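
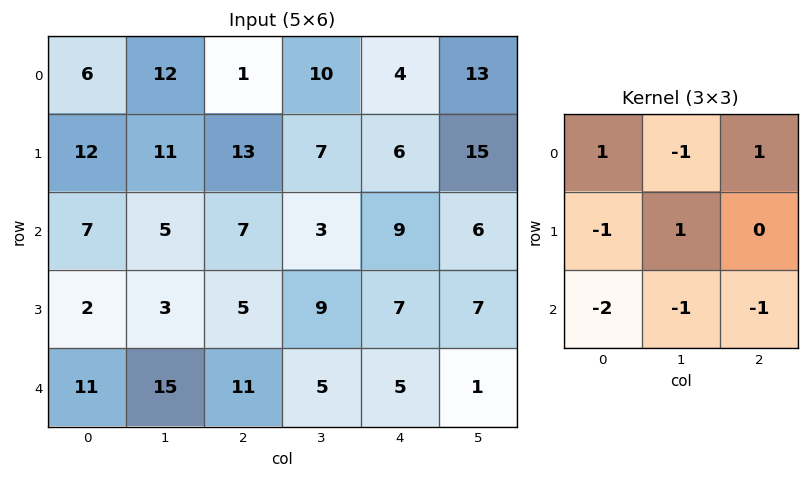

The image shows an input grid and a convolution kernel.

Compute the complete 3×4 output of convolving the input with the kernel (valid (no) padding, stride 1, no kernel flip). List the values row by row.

Output[0,0]: The receptive field on the input at this output position is [6 12 1 / 12 11 13 / 7 5 7]. Elementwise product with the kernel and sum: 6·1 + 12·-1 + 1·1 + 12·-1 + 11·1 + 7·-2 + 5·-1 + 7·-1.
Output[0,1]: The receptive field on the input at this output position is [12 1 10 / 11 13 7 / 5 7 3]. Elementwise product with the kernel and sum: 12·1 + 1·-1 + 10·1 + 11·-1 + 13·1 + 5·-2 + 7·-1 + 3·-1.

-32 3 -37 -3
0 -13 -18 -10
-38 -43 -15 -18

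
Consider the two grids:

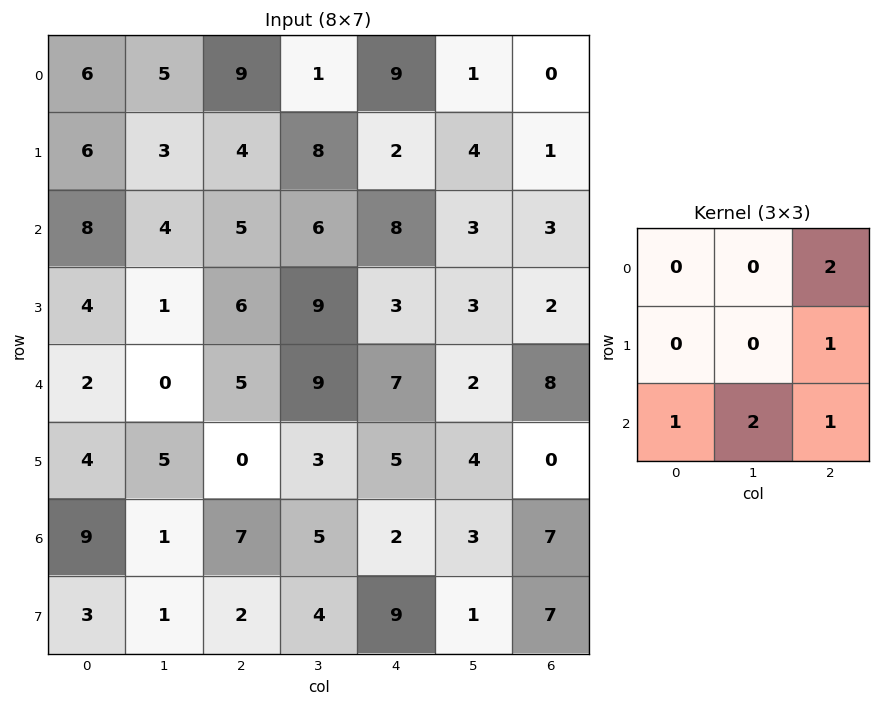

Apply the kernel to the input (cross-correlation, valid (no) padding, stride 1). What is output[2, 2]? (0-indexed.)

49

The receptive field on the input at this output position is [5 6 8 / 6 9 3 / 5 9 7]. Elementwise product with the kernel and sum: 8·2 + 3·1 + 5·1 + 9·2 + 7·1.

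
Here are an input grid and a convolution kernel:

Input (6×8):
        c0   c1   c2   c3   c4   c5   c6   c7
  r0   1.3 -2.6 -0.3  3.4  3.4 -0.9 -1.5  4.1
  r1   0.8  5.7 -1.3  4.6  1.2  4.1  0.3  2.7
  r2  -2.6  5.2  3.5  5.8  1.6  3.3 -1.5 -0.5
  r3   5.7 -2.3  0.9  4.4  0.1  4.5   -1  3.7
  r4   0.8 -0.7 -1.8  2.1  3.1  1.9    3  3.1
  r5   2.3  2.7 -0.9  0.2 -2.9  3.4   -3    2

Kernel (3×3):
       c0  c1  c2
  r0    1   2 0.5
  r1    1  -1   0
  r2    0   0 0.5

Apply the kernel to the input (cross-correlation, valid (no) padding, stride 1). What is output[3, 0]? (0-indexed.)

2.6

The receptive field on the input at this output position is [5.7 -2.3 0.9 / 0.8 -0.7 -1.8 / 2.3 2.7 -0.9]. Elementwise product with the kernel and sum: 5.7·1 + -2.3·2 + 0.9·0.5 + 0.8·1 + -0.7·-1 + -0.9·0.5.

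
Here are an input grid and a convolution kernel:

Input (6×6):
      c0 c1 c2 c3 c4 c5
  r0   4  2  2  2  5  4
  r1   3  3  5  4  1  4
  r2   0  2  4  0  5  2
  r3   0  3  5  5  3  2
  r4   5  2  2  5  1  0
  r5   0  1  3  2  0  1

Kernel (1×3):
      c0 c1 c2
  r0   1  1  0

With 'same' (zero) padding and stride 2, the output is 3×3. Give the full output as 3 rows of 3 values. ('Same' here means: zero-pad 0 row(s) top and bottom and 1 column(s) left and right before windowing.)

4 4 7
0 6 5
5 4 6

Output[0,0]: The receptive field on the zero-padded input at this output position is [0 4 2]. Elementwise product with the kernel and sum: 0·1 + 4·1.
Output[0,1]: The receptive field on the zero-padded input at this output position is [2 2 2]. Elementwise product with the kernel and sum: 2·1 + 2·1.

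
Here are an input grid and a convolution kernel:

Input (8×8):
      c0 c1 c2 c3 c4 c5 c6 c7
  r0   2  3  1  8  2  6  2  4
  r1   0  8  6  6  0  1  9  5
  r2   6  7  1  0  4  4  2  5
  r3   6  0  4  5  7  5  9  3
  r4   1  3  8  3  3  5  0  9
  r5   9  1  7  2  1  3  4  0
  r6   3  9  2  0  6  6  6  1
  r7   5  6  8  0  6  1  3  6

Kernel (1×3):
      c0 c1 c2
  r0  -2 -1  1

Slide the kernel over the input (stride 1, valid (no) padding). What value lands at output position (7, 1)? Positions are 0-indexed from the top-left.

-20

The receptive field on the input at this output position is [6 8 0]. Elementwise product with the kernel and sum: 6·-2 + 8·-1 + 0·1.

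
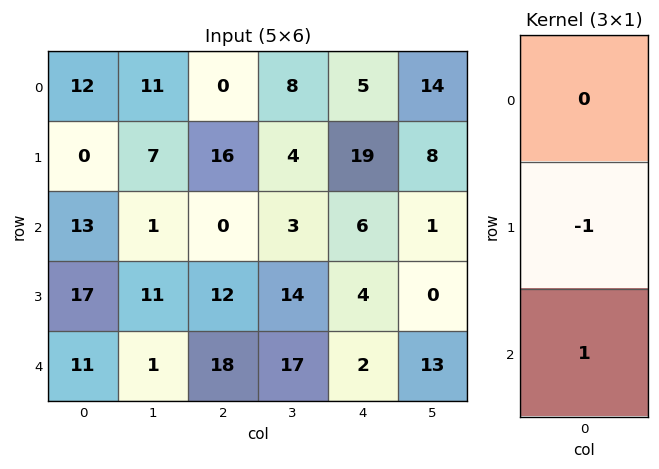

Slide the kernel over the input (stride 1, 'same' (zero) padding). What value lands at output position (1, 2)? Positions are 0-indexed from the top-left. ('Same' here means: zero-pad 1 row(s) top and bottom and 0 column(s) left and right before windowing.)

-16

The receptive field on the zero-padded input at this output position is [0 / 16 / 0]. Elementwise product with the kernel and sum: 16·-1 + 0·1.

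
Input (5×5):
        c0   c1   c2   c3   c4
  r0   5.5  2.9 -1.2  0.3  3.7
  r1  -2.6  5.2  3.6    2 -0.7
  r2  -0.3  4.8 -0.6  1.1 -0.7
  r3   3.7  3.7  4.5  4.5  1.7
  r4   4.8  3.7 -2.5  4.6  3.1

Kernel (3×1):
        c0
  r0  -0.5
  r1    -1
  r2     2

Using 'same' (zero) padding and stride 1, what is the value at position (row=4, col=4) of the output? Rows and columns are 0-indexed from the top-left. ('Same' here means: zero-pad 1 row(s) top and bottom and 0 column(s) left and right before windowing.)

The receptive field on the zero-padded input at this output position is [1.7 / 3.1 / 0]. Elementwise product with the kernel and sum: 1.7·-0.5 + 3.1·-1 + 0·2.

-3.95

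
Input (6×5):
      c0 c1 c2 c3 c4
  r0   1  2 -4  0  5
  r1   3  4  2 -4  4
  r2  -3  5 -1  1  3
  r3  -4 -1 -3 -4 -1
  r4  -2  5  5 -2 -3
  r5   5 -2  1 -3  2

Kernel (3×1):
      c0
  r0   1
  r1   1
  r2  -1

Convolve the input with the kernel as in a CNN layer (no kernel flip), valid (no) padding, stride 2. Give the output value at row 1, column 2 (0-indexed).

The receptive field on the input at this output position is [3 / -1 / -3]. Elementwise product with the kernel and sum: 3·1 + -1·1 + -3·-1.

5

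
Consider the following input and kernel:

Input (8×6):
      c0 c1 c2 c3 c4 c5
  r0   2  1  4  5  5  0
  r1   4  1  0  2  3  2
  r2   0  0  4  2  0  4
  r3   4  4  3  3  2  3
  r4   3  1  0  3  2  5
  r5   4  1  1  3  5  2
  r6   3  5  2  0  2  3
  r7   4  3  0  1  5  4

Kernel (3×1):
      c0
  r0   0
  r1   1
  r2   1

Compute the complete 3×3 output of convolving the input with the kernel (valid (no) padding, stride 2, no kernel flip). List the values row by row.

Output[0,0]: The receptive field on the input at this output position is [2 / 4 / 0]. Elementwise product with the kernel and sum: 4·1 + 0·1.
Output[0,1]: The receptive field on the input at this output position is [4 / 0 / 4]. Elementwise product with the kernel and sum: 0·1 + 4·1.

4 4 3
7 3 4
7 3 7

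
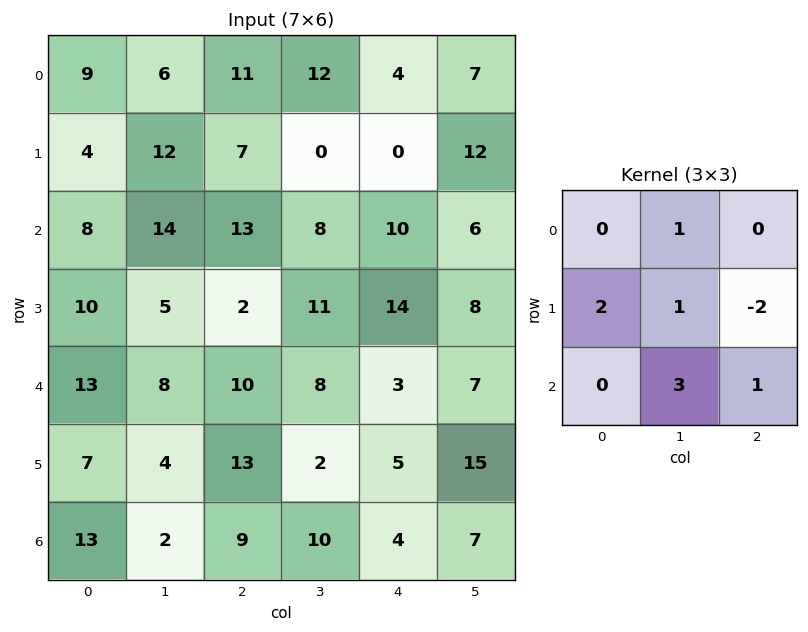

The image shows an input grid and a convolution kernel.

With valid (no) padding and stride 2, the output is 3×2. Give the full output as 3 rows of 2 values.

Output[0,0]: The receptive field on the input at this output position is [9 6 11 / 4 12 7 / 8 14 13]. Elementwise product with the kernel and sum: 6·1 + 4·2 + 12·1 + 7·-2 + 14·3 + 13·1.

67 60
69 22
15 60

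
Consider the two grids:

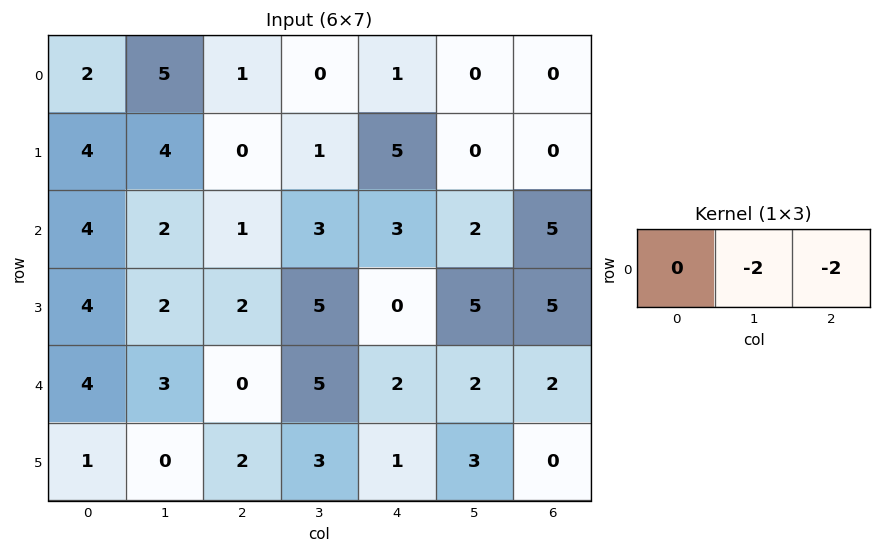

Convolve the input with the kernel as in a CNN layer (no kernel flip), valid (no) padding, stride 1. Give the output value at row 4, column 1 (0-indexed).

The receptive field on the input at this output position is [3 0 5]. Elementwise product with the kernel and sum: 0·-2 + 5·-2.

-10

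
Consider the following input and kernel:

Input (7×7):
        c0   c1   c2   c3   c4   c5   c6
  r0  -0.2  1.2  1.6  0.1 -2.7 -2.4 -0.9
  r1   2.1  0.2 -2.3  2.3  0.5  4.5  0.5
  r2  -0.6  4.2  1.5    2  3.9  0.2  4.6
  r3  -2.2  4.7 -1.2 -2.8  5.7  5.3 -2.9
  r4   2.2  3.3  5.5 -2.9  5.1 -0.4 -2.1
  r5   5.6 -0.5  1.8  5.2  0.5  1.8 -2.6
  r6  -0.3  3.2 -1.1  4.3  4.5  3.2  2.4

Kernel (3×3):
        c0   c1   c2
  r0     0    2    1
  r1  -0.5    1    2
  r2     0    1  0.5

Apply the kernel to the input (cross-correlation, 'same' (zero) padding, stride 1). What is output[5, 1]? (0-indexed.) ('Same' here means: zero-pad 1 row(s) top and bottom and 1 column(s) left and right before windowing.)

The receptive field on the zero-padded input at this output position is [2.2 3.3 5.5 / 5.6 -0.5 1.8 / -0.3 3.2 -1.1]. Elementwise product with the kernel and sum: 3.3·2 + 5.5·1 + 5.6·-0.5 + -0.5·1 + 1.8·2 + 3.2·1 + -1.1·0.5.

15.05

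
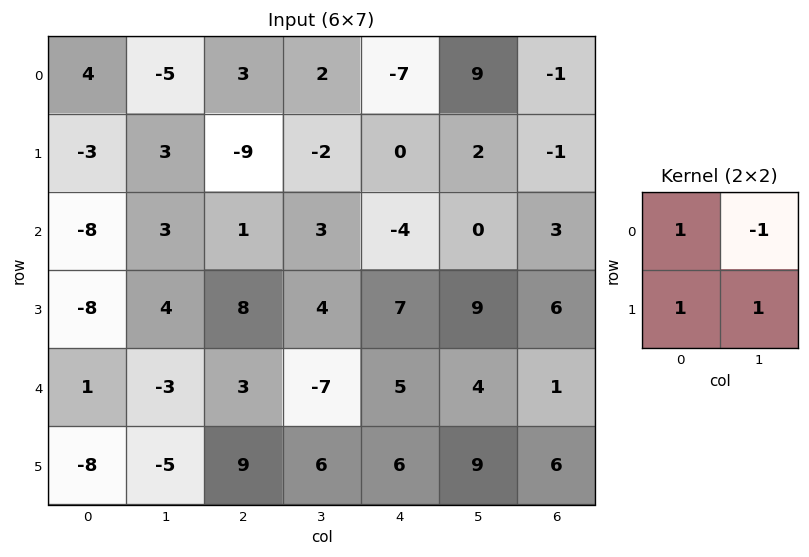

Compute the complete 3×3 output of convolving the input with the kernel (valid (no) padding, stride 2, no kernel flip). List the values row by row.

9 -10 -14
-15 10 12
-9 25 16

Output[0,0]: The receptive field on the input at this output position is [4 -5 / -3 3]. Elementwise product with the kernel and sum: 4·1 + -5·-1 + -3·1 + 3·1.
Output[0,1]: The receptive field on the input at this output position is [3 2 / -9 -2]. Elementwise product with the kernel and sum: 3·1 + 2·-1 + -9·1 + -2·1.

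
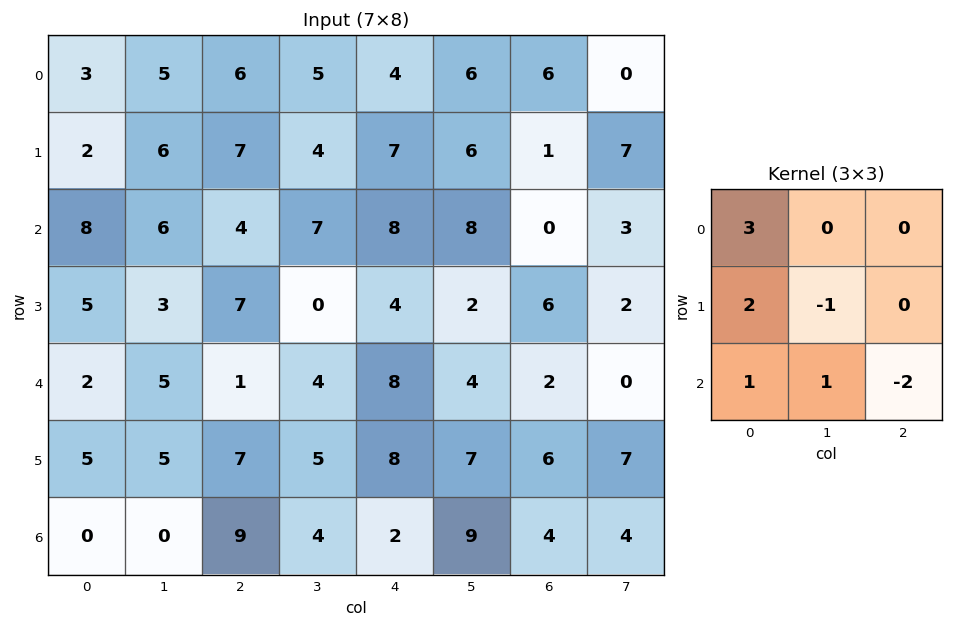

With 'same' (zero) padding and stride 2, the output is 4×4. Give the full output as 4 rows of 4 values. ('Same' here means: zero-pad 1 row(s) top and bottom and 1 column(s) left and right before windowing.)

Output[0,0]: The receptive field on the zero-padded input at this output position is [0 0 0 / 0 3 5 / 0 2 6]. Elementwise product with the kernel and sum: 0·3 + 0·2 + 3·-1 + 0·1 + 2·1 + 6·-2.
Output[0,1]: The receptive field on the zero-padded input at this output position is [0 0 0 / 5 6 5 / 6 7 4]. Elementwise product with the kernel and sum: 0·3 + 5·2 + 6·-1 + 6·1 + 7·1 + 4·-2.

-13 9 5 -1
-9 36 18 38
-7 20 -1 11
0 6 21 35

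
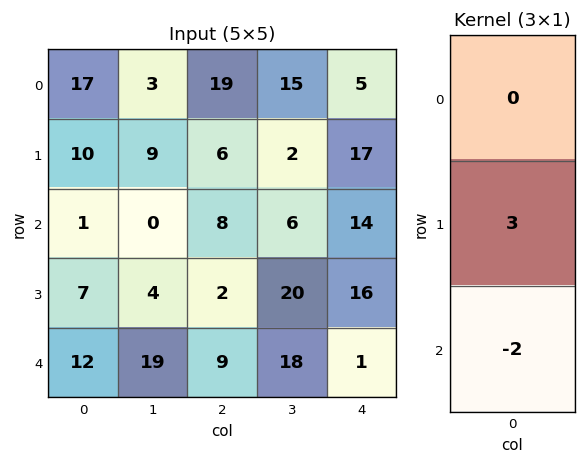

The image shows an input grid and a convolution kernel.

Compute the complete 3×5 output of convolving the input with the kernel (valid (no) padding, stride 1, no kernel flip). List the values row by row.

Output[0,0]: The receptive field on the input at this output position is [17 / 10 / 1]. Elementwise product with the kernel and sum: 10·3 + 1·-2.
Output[0,1]: The receptive field on the input at this output position is [3 / 9 / 0]. Elementwise product with the kernel and sum: 9·3 + 0·-2.

28 27 2 -6 23
-11 -8 20 -22 10
-3 -26 -12 24 46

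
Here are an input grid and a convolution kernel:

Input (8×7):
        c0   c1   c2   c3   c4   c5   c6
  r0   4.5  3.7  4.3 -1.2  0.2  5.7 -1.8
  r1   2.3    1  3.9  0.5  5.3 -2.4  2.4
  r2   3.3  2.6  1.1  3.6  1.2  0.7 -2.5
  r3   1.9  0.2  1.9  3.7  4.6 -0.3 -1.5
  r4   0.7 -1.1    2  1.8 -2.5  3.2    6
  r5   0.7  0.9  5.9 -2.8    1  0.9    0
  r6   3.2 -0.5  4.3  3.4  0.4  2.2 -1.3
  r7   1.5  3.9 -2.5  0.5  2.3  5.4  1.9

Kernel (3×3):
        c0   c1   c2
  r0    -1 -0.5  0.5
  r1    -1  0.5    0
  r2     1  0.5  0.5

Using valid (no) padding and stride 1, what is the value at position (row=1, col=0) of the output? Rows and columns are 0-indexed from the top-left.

The receptive field on the input at this output position is [2.3 1 3.9 / 3.3 2.6 1.1 / 1.9 0.2 1.9]. Elementwise product with the kernel and sum: 2.3·-1 + 1·-0.5 + 3.9·0.5 + 3.3·-1 + 2.6·0.5 + 1.9·1 + 0.2·0.5 + 1.9·0.5.

0.1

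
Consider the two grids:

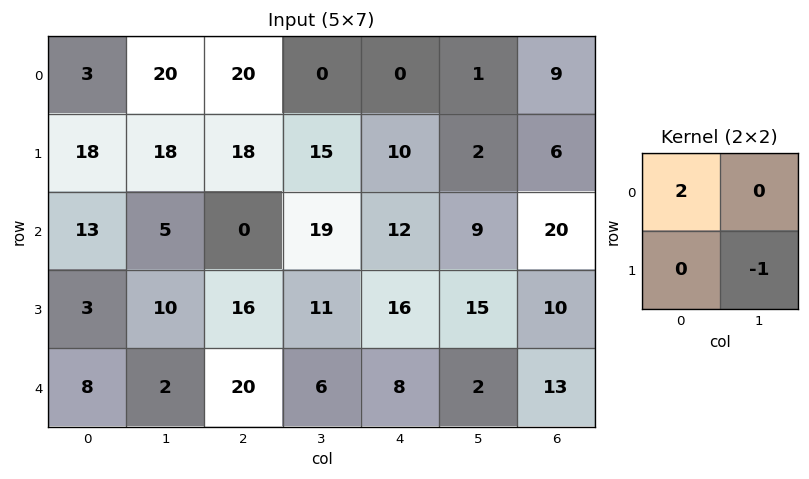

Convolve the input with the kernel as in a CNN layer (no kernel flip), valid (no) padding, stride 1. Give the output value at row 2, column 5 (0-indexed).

8

The receptive field on the input at this output position is [9 20 / 15 10]. Elementwise product with the kernel and sum: 9·2 + 10·-1.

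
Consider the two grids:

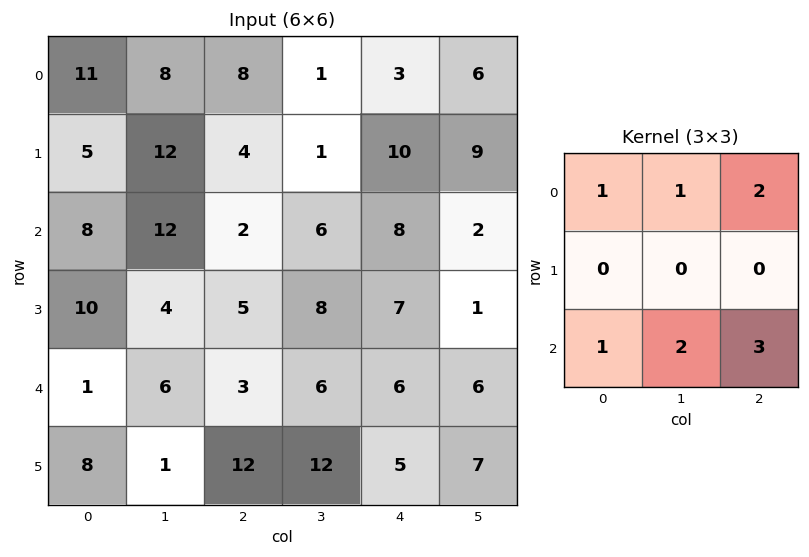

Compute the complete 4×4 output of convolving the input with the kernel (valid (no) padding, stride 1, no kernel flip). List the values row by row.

Output[0,0]: The receptive field on the input at this output position is [11 8 8 / 5 12 4 / 8 12 2]. Elementwise product with the kernel and sum: 11·1 + 8·1 + 8·2 + 8·1 + 12·2 + 2·3.

73 52 53 44
58 56 67 54
46 56 57 54
70 86 78 60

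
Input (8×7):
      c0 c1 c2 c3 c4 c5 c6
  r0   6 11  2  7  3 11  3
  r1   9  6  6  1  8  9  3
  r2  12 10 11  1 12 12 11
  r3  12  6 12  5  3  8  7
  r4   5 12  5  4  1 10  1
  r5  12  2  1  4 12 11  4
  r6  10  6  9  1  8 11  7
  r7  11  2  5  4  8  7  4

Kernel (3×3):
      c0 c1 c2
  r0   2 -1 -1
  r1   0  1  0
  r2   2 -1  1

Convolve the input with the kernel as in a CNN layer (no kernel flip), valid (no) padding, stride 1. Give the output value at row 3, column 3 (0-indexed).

7

The receptive field on the input at this output position is [5 3 8 / 4 1 10 / 4 12 11]. Elementwise product with the kernel and sum: 5·2 + 3·-1 + 8·-1 + 1·1 + 4·2 + 12·-1 + 11·1.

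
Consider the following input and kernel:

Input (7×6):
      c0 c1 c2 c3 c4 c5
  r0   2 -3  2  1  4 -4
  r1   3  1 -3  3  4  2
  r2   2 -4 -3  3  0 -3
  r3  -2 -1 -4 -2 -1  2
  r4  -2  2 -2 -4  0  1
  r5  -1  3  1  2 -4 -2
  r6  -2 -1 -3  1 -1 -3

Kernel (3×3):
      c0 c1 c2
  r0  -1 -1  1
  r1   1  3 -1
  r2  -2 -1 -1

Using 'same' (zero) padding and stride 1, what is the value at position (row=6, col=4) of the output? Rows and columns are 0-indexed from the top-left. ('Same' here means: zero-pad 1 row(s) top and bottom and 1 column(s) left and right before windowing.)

1

The receptive field on the zero-padded input at this output position is [2 -4 -2 / 1 -1 -3 / 0 0 0]. Elementwise product with the kernel and sum: 2·-1 + -4·-1 + -2·1 + 1·1 + -1·3 + -3·-1 + 0·-2 + 0·-1 + 0·-1.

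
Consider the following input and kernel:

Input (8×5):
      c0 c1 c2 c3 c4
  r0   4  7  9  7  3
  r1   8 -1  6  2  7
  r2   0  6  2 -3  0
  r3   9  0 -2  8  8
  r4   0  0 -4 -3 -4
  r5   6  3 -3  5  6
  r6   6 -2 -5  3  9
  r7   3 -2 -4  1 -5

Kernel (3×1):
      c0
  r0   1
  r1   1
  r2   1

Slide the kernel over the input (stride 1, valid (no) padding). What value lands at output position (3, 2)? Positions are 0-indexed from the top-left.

The receptive field on the input at this output position is [-2 / -4 / -3]. Elementwise product with the kernel and sum: -2·1 + -4·1 + -3·1.

-9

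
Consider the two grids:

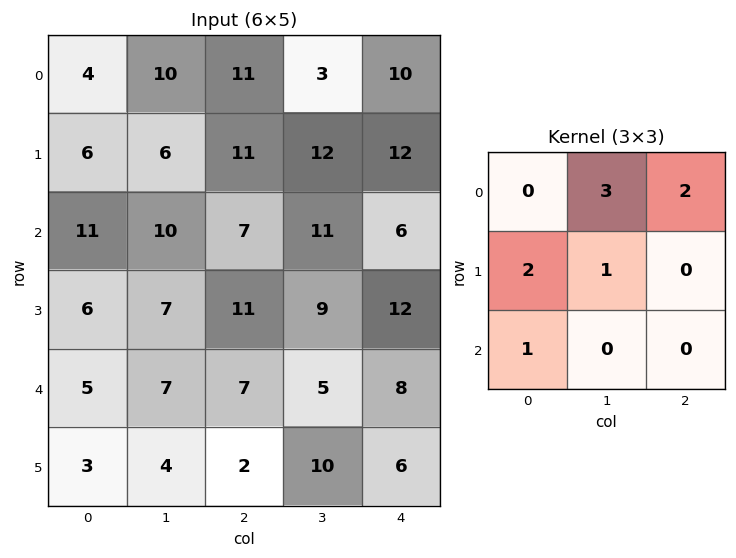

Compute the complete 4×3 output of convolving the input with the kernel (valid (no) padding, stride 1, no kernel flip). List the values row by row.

Output[0,0]: The receptive field on the input at this output position is [4 10 11 / 6 6 11 / 11 10 7]. Elementwise product with the kernel and sum: 10·3 + 11·2 + 6·2 + 6·1 + 11·1.
Output[0,1]: The receptive field on the input at this output position is [10 11 3 / 6 11 12 / 10 7 11]. Elementwise product with the kernel and sum: 11·3 + 3·2 + 6·2 + 11·1 + 10·1.

81 72 70
78 91 96
68 75 83
63 76 72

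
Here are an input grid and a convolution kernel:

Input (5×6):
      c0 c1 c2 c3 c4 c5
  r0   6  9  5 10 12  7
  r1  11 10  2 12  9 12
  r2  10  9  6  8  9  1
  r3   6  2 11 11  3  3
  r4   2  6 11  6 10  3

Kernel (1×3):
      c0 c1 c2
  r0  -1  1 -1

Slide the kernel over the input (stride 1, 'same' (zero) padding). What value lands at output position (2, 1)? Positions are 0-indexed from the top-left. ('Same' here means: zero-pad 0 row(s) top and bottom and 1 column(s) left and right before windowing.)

The receptive field on the zero-padded input at this output position is [10 9 6]. Elementwise product with the kernel and sum: 10·-1 + 9·1 + 6·-1.

-7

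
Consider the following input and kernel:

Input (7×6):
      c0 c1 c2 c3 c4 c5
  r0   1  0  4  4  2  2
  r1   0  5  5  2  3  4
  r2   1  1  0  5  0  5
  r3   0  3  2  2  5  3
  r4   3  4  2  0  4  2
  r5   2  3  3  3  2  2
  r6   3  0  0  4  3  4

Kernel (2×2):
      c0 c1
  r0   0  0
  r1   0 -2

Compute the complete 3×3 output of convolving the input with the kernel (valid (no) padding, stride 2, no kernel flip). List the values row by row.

Output[0,0]: The receptive field on the input at this output position is [1 0 / 0 5]. Elementwise product with the kernel and sum: 5·-2.
Output[0,1]: The receptive field on the input at this output position is [4 4 / 5 2]. Elementwise product with the kernel and sum: 2·-2.

-10 -4 -8
-6 -4 -6
-6 -6 -4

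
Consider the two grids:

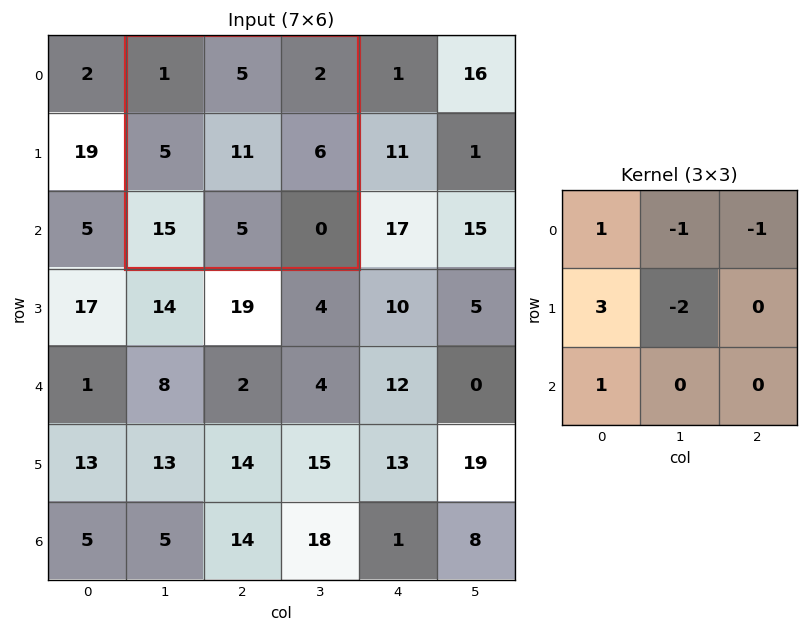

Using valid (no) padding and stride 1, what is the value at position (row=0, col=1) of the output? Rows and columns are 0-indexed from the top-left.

2

The receptive field on the input at this output position is [1 5 2 / 5 11 6 / 15 5 0]. Elementwise product with the kernel and sum: 1·1 + 5·-1 + 2·-1 + 5·3 + 11·-2 + 15·1.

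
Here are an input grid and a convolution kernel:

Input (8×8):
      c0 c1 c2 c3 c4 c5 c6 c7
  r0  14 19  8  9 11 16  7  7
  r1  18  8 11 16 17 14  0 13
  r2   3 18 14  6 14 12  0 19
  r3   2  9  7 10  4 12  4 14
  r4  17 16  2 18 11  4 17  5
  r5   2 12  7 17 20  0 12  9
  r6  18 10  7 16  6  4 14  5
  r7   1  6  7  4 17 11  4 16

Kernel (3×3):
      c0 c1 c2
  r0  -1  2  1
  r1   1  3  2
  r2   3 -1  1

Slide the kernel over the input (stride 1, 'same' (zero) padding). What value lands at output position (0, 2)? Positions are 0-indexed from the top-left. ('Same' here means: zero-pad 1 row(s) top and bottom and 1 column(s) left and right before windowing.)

The receptive field on the zero-padded input at this output position is [0 0 0 / 19 8 9 / 8 11 16]. Elementwise product with the kernel and sum: 0·-1 + 0·2 + 0·1 + 19·1 + 8·3 + 9·2 + 8·3 + 11·-1 + 16·1.

90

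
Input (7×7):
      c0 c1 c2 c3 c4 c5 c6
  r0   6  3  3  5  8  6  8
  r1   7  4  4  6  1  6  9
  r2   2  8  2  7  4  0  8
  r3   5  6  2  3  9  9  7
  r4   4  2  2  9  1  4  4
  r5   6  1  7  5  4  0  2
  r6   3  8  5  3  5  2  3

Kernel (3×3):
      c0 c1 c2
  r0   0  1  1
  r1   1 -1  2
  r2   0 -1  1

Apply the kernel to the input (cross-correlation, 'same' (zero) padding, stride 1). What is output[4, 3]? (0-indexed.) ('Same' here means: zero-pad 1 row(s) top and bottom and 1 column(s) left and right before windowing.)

The receptive field on the zero-padded input at this output position is [2 3 9 / 2 9 1 / 7 5 4]. Elementwise product with the kernel and sum: 3·1 + 9·1 + 2·1 + 9·-1 + 1·2 + 5·-1 + 4·1.

6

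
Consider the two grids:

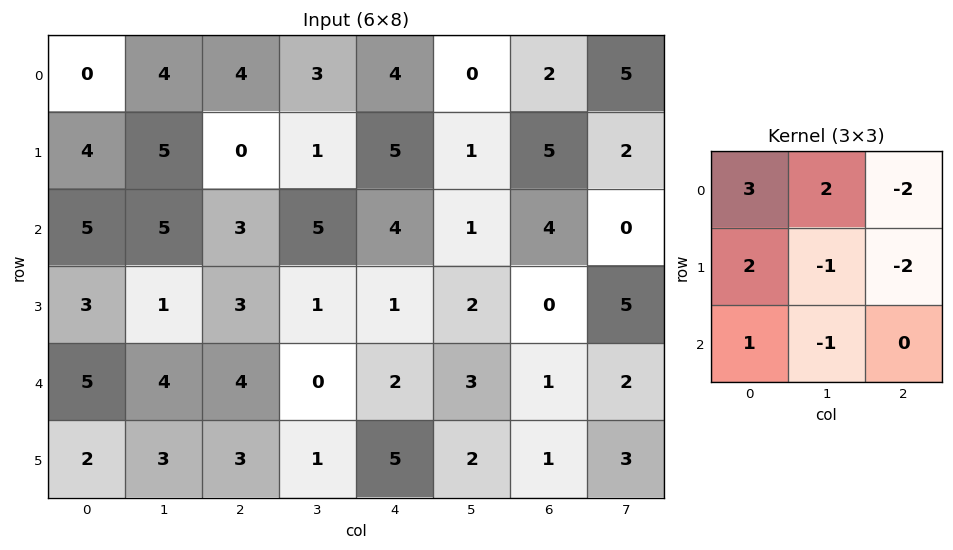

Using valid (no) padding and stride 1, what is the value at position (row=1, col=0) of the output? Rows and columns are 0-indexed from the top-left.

The receptive field on the input at this output position is [4 5 0 / 5 5 3 / 3 1 3]. Elementwise product with the kernel and sum: 4·3 + 5·2 + 0·-2 + 5·2 + 5·-1 + 3·-2 + 3·1 + 1·-1.

23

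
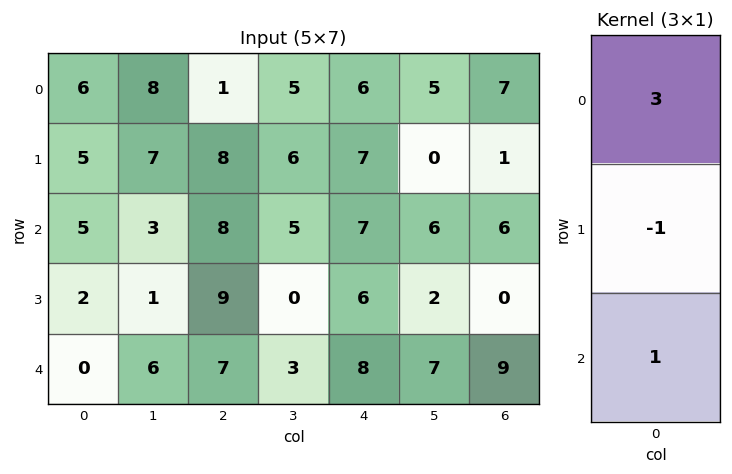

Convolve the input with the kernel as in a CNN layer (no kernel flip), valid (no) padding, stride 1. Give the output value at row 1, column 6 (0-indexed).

-3

The receptive field on the input at this output position is [1 / 6 / 0]. Elementwise product with the kernel and sum: 1·3 + 6·-1 + 0·1.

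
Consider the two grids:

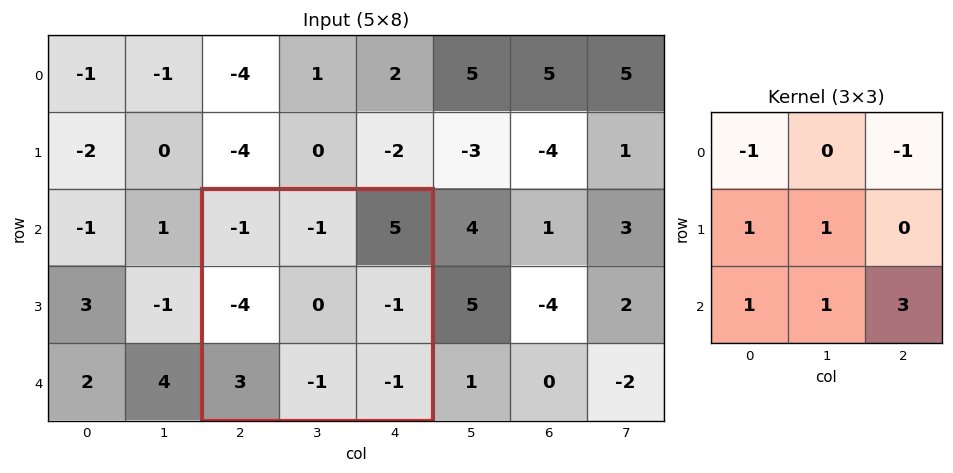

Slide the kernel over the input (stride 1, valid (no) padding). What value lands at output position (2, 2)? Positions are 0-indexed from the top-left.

The receptive field on the input at this output position is [-1 -1 5 / -4 0 -1 / 3 -1 -1]. Elementwise product with the kernel and sum: -1·-1 + 5·-1 + -4·1 + 0·1 + 3·1 + -1·1 + -1·3.

-9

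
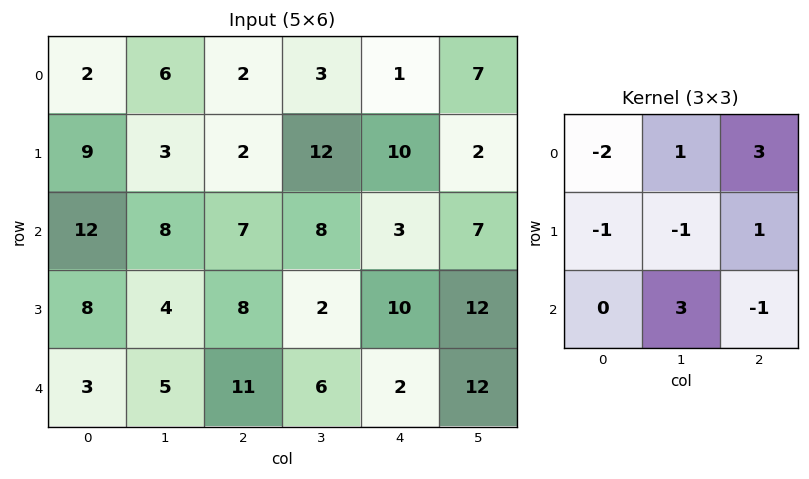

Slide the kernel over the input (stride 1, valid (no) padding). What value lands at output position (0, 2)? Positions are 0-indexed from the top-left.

The receptive field on the input at this output position is [2 3 1 / 2 12 10 / 7 8 3]. Elementwise product with the kernel and sum: 2·-2 + 3·1 + 1·3 + 2·-1 + 12·-1 + 10·1 + 8·3 + 3·-1.

19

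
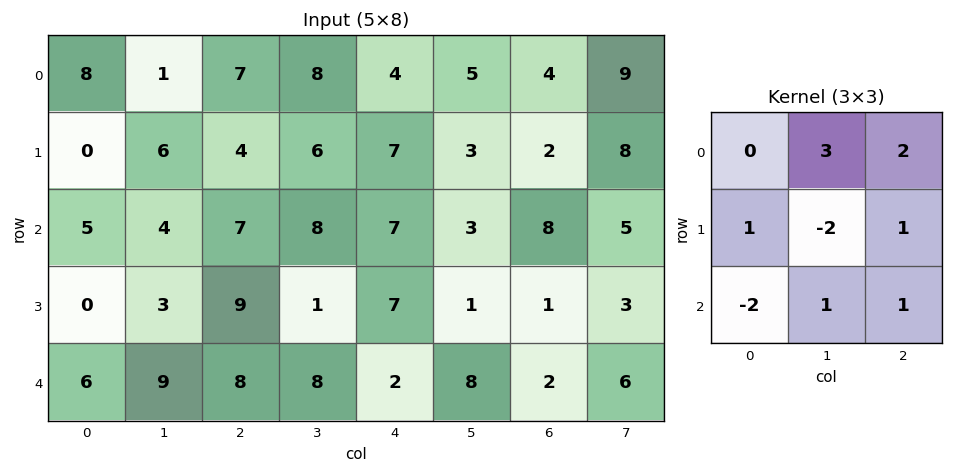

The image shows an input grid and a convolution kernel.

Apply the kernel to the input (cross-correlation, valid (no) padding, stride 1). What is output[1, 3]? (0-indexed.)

30

The receptive field on the input at this output position is [6 7 3 / 8 7 3 / 1 7 1]. Elementwise product with the kernel and sum: 7·3 + 3·2 + 8·1 + 7·-2 + 3·1 + 1·-2 + 7·1 + 1·1.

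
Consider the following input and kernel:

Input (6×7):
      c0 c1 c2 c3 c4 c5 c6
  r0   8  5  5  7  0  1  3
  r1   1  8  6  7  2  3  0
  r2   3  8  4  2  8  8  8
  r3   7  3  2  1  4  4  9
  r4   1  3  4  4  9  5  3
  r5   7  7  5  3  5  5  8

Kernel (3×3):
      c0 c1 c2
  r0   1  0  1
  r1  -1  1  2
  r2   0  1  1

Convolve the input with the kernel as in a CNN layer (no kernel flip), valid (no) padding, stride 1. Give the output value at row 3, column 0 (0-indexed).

31

The receptive field on the input at this output position is [7 3 2 / 1 3 4 / 7 7 5]. Elementwise product with the kernel and sum: 7·1 + 2·1 + 1·-1 + 3·1 + 4·2 + 7·1 + 5·1.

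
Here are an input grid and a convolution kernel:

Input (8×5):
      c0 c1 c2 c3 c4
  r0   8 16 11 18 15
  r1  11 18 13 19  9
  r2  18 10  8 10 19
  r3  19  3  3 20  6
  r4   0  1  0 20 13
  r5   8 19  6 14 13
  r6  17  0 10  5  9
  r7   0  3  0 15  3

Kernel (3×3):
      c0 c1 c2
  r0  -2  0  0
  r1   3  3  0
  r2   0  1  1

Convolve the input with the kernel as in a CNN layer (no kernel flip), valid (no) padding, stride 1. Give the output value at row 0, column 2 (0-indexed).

The receptive field on the input at this output position is [11 18 15 / 13 19 9 / 8 10 19]. Elementwise product with the kernel and sum: 11·-2 + 13·3 + 19·3 + 10·1 + 19·1.

103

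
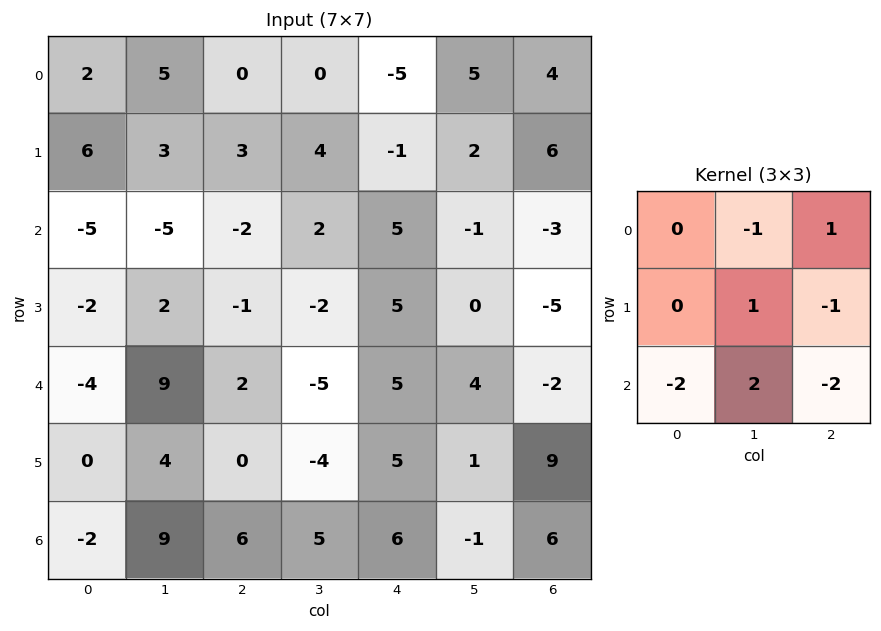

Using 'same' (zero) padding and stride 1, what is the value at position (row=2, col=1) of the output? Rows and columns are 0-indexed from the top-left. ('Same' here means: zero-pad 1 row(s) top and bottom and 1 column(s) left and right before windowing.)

The receptive field on the zero-padded input at this output position is [6 3 3 / -5 -5 -2 / -2 2 -1]. Elementwise product with the kernel and sum: 3·-1 + 3·1 + -5·1 + -2·-1 + -2·-2 + 2·2 + -1·-2.

7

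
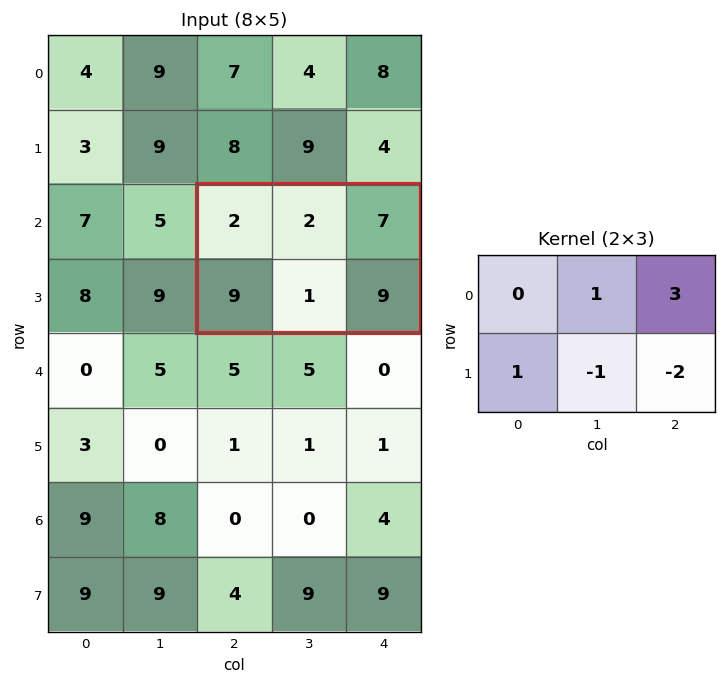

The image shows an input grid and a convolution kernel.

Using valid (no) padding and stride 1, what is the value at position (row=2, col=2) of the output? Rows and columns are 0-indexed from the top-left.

The receptive field on the input at this output position is [2 2 7 / 9 1 9]. Elementwise product with the kernel and sum: 2·1 + 7·3 + 9·1 + 1·-1 + 9·-2.

13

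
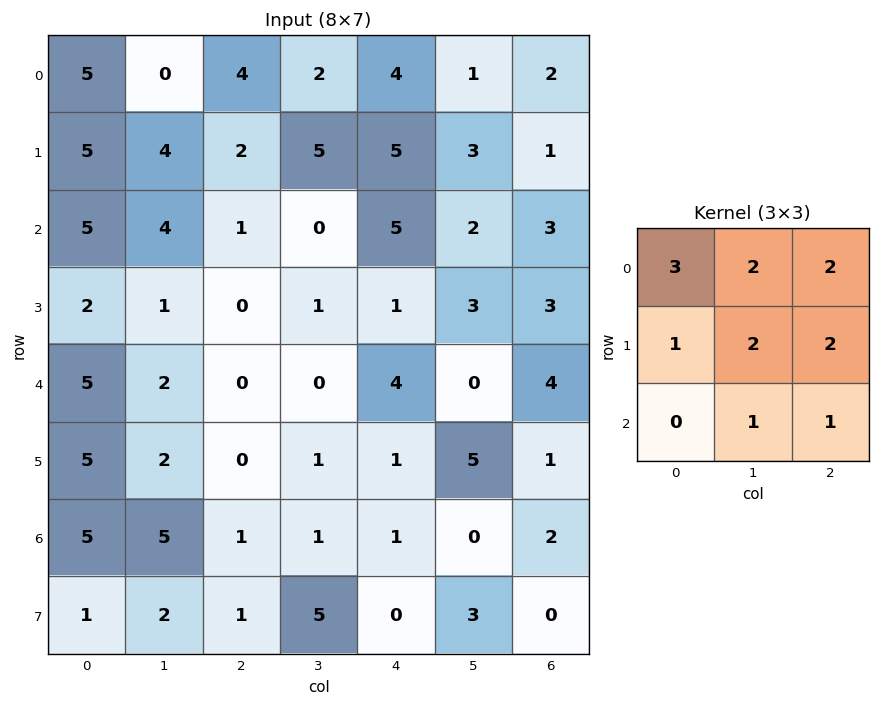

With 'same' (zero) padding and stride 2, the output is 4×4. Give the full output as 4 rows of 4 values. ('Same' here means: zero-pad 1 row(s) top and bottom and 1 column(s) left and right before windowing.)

Output[0,0]: The receptive field on the zero-padded input at this output position is [0 0 0 / 0 5 0 / 0 5 4]. Elementwise product with the kernel and sum: 0·3 + 0·2 + 0·2 + 0·1 + 5·2 + 0·2 + 5·1 + 4·1.

19 19 20 6
39 33 49 22
27 8 25 24
37 23 21 21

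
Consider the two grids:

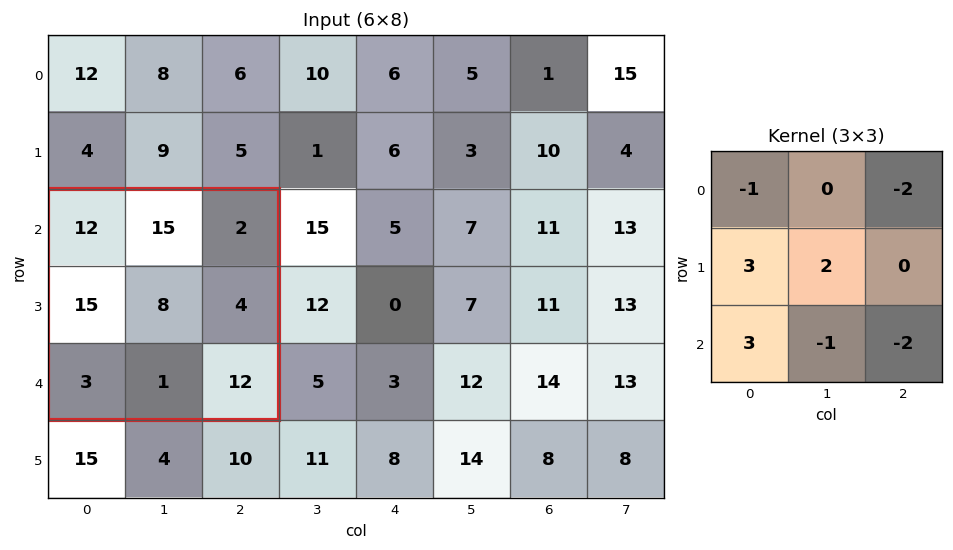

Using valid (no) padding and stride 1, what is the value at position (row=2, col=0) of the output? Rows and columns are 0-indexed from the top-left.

The receptive field on the input at this output position is [12 15 2 / 15 8 4 / 3 1 12]. Elementwise product with the kernel and sum: 12·-1 + 2·-2 + 15·3 + 8·2 + 3·3 + 1·-1 + 12·-2.

29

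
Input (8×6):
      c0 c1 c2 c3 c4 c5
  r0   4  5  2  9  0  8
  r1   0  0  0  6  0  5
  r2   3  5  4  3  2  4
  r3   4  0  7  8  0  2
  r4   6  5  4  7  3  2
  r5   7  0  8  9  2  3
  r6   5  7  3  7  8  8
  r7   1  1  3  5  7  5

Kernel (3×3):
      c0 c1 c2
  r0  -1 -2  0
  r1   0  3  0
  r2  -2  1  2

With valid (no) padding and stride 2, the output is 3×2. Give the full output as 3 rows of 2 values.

Output[0,0]: The receptive field on the input at this output position is [4 5 2 / 0 0 0 / 3 5 4]. Elementwise product with the kernel and sum: 4·-1 + 5·-2 + 0·3 + 3·-2 + 5·1 + 4·2.
Output[0,1]: The receptive field on the input at this output position is [2 9 0 / 0 6 0 / 4 3 2]. Elementwise product with the kernel and sum: 2·-1 + 9·-2 + 6·3 + 4·-2 + 3·1 + 2·2.

-7 -3
-12 19
-13 26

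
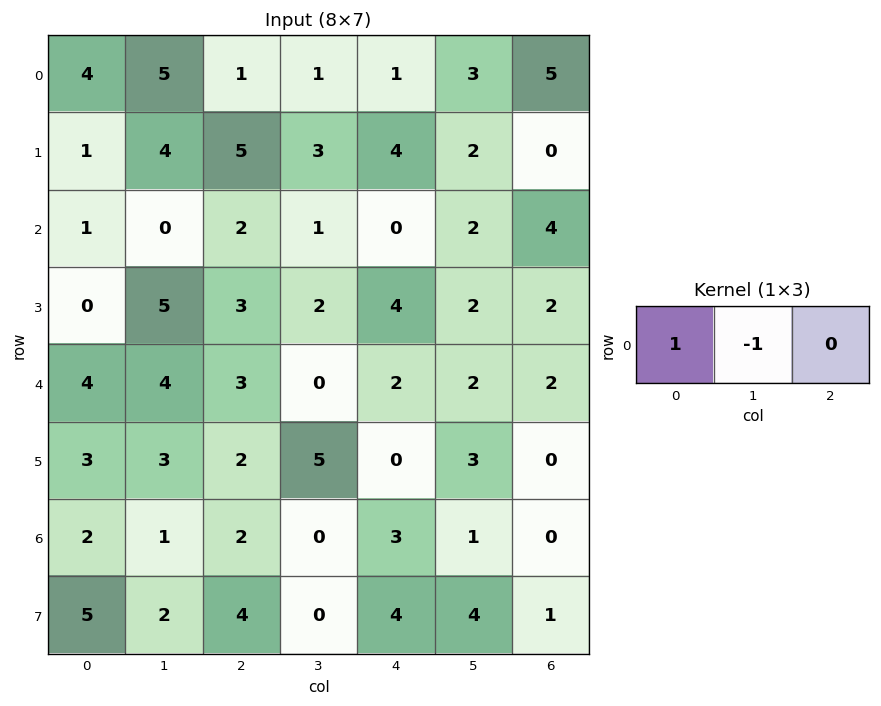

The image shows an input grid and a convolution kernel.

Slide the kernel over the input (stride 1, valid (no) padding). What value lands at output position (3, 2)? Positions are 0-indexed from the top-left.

1

The receptive field on the input at this output position is [3 2 4]. Elementwise product with the kernel and sum: 3·1 + 2·-1.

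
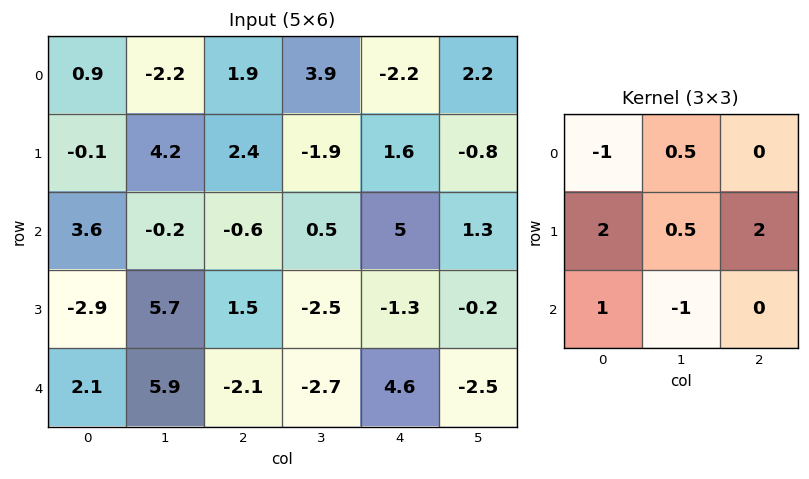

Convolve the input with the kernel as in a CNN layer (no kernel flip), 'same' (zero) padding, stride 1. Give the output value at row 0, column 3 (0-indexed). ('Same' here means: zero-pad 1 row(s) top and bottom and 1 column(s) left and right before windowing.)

5.65

The receptive field on the zero-padded input at this output position is [0 0 0 / 1.9 3.9 -2.2 / 2.4 -1.9 1.6]. Elementwise product with the kernel and sum: 0·-1 + 0·0.5 + 1.9·2 + 3.9·0.5 + -2.2·2 + 2.4·1 + -1.9·-1.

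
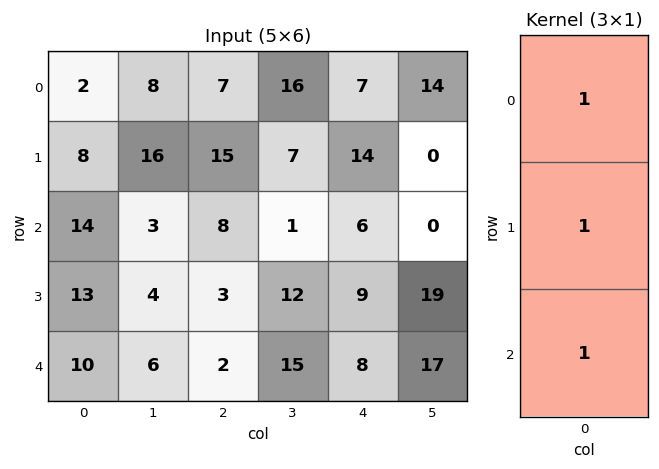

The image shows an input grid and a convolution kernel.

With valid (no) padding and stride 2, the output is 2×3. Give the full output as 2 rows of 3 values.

24 30 27
37 13 23

Output[0,0]: The receptive field on the input at this output position is [2 / 8 / 14]. Elementwise product with the kernel and sum: 2·1 + 8·1 + 14·1.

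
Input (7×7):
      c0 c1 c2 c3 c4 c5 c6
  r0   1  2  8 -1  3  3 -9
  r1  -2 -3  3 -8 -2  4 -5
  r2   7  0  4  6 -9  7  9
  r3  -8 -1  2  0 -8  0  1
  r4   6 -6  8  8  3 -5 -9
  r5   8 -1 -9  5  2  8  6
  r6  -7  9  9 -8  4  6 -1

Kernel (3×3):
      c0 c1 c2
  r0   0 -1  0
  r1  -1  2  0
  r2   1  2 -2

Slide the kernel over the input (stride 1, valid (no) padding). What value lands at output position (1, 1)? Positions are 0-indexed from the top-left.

The receptive field on the input at this output position is [-3 3 -8 / 0 4 6 / -1 2 0]. Elementwise product with the kernel and sum: 3·-1 + 0·-1 + 4·2 + -1·1 + 2·2 + 0·-2.

8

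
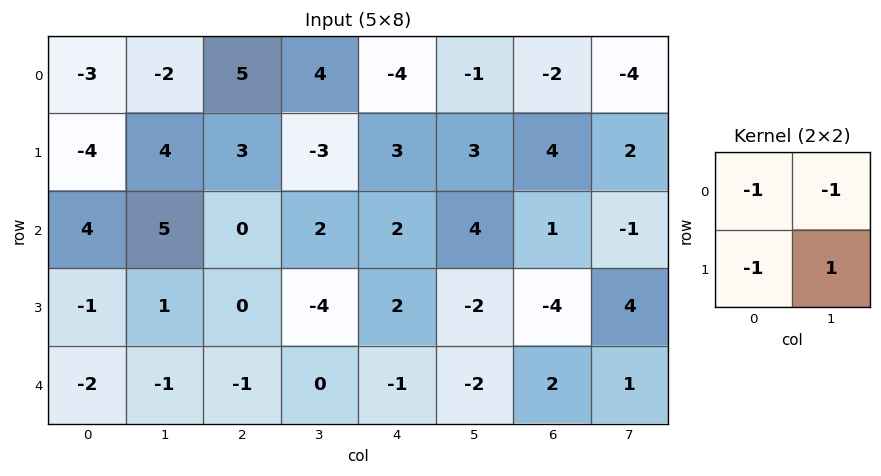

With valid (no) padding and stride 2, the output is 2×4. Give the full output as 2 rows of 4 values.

Output[0,0]: The receptive field on the input at this output position is [-3 -2 / -4 4]. Elementwise product with the kernel and sum: -3·-1 + -2·-1 + -4·-1 + 4·1.

13 -15 5 4
-7 -6 -10 8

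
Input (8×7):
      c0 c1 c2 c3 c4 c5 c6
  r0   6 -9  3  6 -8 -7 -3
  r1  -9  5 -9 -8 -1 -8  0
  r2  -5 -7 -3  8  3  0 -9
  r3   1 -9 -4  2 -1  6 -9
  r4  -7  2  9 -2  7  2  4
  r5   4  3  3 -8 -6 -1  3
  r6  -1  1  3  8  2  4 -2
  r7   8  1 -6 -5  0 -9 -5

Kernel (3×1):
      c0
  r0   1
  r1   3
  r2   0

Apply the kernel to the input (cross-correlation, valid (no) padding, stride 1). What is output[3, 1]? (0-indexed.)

The receptive field on the input at this output position is [-9 / 2 / 3]. Elementwise product with the kernel and sum: -9·1 + 2·3.

-3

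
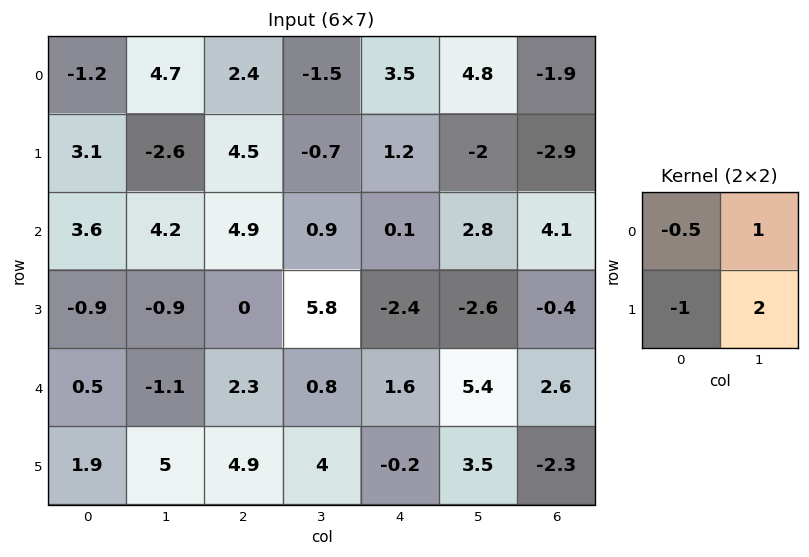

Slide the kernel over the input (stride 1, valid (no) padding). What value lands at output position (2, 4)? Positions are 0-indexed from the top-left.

The receptive field on the input at this output position is [0.1 2.8 / -2.4 -2.6]. Elementwise product with the kernel and sum: 0.1·-0.5 + 2.8·1 + -2.4·-1 + -2.6·2.

-0.05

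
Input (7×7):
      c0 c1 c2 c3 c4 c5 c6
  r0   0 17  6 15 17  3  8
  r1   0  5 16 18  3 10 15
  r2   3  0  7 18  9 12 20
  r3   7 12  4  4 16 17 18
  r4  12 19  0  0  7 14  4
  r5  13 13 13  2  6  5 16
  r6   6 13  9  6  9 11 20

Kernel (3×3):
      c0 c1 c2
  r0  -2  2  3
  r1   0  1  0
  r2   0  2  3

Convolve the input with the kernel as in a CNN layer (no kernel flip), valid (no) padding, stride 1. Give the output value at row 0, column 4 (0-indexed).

90

The receptive field on the input at this output position is [17 3 8 / 3 10 15 / 9 12 20]. Elementwise product with the kernel and sum: 17·-2 + 3·2 + 8·3 + 10·1 + 12·2 + 20·3.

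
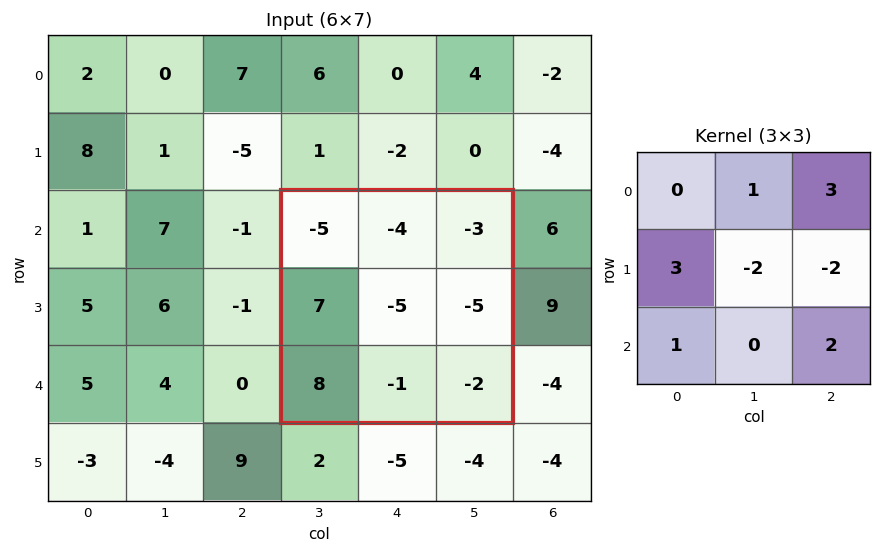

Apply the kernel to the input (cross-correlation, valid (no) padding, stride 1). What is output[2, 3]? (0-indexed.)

32

The receptive field on the input at this output position is [-5 -4 -3 / 7 -5 -5 / 8 -1 -2]. Elementwise product with the kernel and sum: -4·1 + -3·3 + 7·3 + -5·-2 + -5·-2 + 8·1 + -2·2.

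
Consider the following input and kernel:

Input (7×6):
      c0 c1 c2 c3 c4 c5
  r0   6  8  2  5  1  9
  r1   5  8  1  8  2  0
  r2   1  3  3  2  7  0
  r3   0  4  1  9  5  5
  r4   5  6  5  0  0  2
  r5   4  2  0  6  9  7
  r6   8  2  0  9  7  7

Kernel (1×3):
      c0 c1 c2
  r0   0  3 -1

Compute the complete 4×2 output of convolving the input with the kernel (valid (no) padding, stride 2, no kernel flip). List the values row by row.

22 14
6 -1
13 0
6 20

Output[0,0]: The receptive field on the input at this output position is [6 8 2]. Elementwise product with the kernel and sum: 8·3 + 2·-1.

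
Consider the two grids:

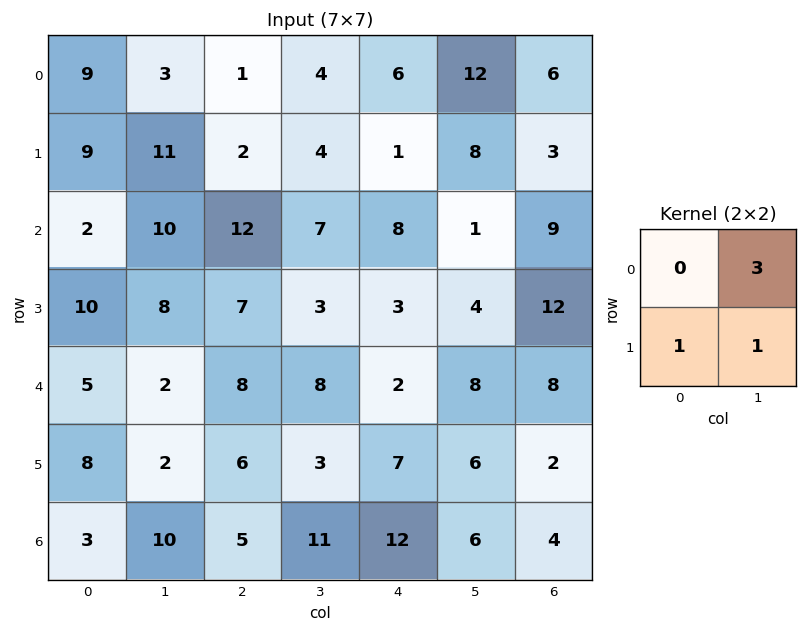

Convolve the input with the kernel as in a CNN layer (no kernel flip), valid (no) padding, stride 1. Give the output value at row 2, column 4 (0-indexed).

10

The receptive field on the input at this output position is [8 1 / 3 4]. Elementwise product with the kernel and sum: 1·3 + 3·1 + 4·1.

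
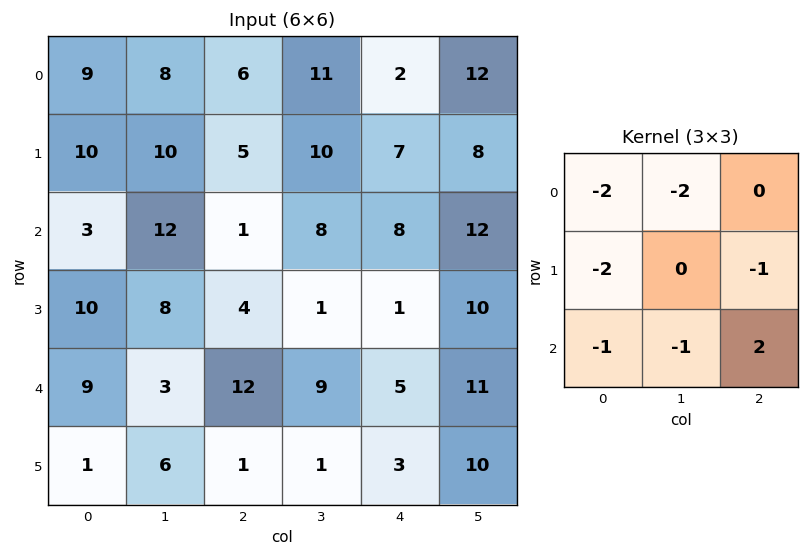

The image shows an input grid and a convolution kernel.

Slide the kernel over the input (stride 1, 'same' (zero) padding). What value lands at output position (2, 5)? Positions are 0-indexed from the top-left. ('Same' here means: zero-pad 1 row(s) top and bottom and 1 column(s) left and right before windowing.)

-57

The receptive field on the zero-padded input at this output position is [7 8 0 / 8 12 0 / 1 10 0]. Elementwise product with the kernel and sum: 7·-2 + 8·-2 + 8·-2 + 0·-1 + 1·-1 + 10·-1 + 0·2.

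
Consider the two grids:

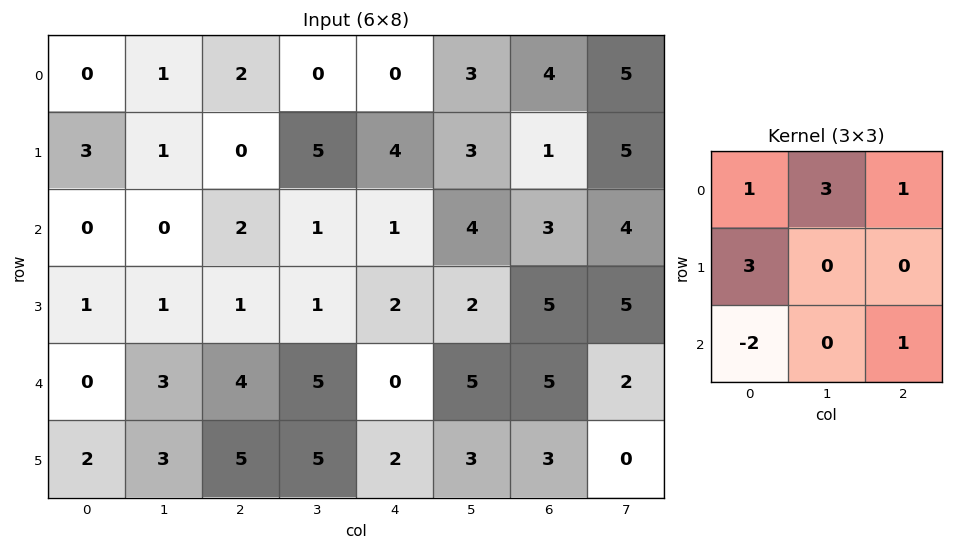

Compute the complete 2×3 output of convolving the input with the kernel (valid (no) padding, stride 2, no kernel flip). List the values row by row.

Output[0,0]: The receptive field on the input at this output position is [0 1 2 / 3 1 0 / 0 0 2]. Elementwise product with the kernel and sum: 0·1 + 1·3 + 2·1 + 3·3 + 0·-2 + 2·1.

16 -1 26
9 1 27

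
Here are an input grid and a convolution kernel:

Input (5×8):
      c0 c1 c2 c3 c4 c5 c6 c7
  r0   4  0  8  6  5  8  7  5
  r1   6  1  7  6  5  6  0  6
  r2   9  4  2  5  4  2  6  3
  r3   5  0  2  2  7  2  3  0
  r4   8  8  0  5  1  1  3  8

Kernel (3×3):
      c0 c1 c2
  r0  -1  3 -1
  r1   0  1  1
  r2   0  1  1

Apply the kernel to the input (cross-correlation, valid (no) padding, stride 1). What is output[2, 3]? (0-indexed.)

The receptive field on the input at this output position is [5 4 2 / 2 7 2 / 5 1 1]. Elementwise product with the kernel and sum: 5·-1 + 4·3 + 2·-1 + 7·1 + 2·1 + 1·1 + 1·1.

16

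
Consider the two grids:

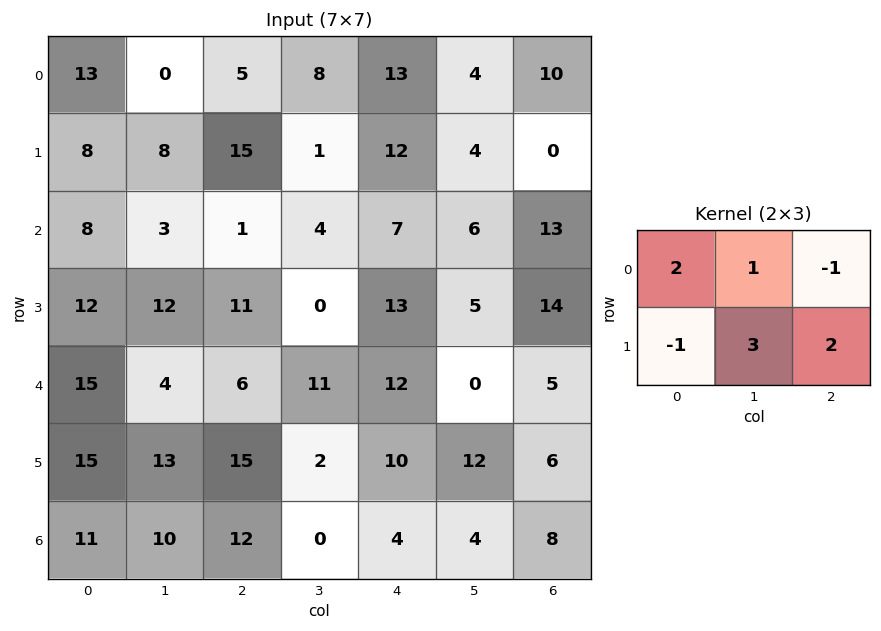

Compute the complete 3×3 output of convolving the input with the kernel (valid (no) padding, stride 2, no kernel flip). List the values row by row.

Output[0,0]: The receptive field on the input at this output position is [13 0 5 / 8 8 15]. Elementwise product with the kernel and sum: 13·2 + 0·1 + 5·-1 + 8·-1 + 8·3 + 15·2.

67 17 20
64 14 37
82 22 57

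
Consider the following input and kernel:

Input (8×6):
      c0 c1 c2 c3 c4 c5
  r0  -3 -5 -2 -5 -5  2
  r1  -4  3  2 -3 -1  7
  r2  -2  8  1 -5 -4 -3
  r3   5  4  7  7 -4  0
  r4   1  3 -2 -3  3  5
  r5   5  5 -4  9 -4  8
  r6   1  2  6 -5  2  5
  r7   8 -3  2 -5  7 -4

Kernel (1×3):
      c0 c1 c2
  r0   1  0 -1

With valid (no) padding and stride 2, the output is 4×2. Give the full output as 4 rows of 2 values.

Output[0,0]: The receptive field on the input at this output position is [-3 -5 -2]. Elementwise product with the kernel and sum: -3·1 + -2·-1.
Output[0,1]: The receptive field on the input at this output position is [-2 -5 -5]. Elementwise product with the kernel and sum: -2·1 + -5·-1.

-1 3
-3 5
3 -5
-5 4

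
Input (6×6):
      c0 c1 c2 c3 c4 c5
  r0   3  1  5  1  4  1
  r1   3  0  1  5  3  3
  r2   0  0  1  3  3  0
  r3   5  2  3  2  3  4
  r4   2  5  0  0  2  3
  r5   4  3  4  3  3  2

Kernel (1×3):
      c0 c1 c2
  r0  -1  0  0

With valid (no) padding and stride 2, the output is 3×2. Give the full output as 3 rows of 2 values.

-3 -5
0 -1
-2 0

Output[0,0]: The receptive field on the input at this output position is [3 1 5]. Elementwise product with the kernel and sum: 3·-1.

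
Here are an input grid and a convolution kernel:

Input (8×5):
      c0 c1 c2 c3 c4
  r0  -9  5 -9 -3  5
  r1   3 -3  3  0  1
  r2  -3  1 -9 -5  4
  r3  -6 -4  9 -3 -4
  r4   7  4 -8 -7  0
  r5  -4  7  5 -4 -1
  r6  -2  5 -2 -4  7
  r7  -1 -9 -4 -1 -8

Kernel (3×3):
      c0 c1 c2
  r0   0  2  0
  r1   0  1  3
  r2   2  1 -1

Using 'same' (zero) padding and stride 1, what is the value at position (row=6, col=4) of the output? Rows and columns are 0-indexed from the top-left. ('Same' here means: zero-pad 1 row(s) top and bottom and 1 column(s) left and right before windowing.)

The receptive field on the zero-padded input at this output position is [-4 -1 0 / -4 7 0 / -1 -8 0]. Elementwise product with the kernel and sum: -1·2 + 7·1 + 0·3 + -1·2 + -8·1 + 0·-1.

-5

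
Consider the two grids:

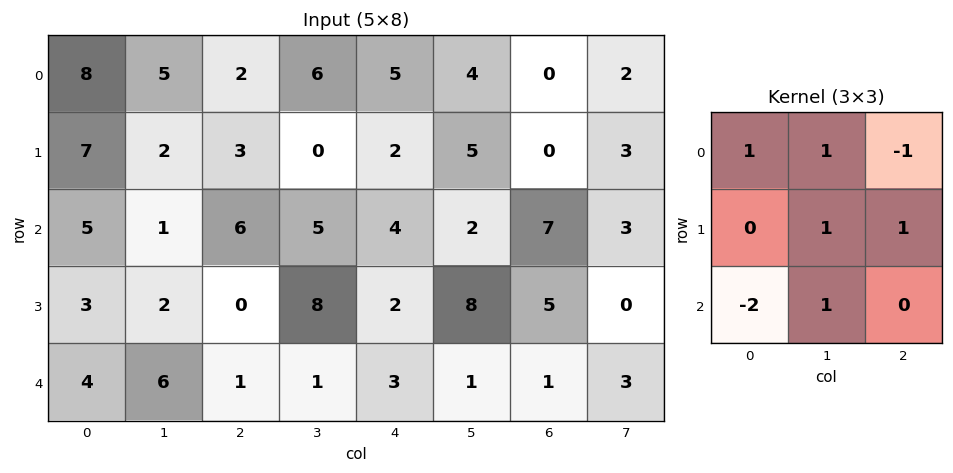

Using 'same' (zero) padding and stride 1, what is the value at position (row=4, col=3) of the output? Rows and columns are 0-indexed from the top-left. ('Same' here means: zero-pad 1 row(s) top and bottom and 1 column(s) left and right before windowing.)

10

The receptive field on the zero-padded input at this output position is [0 8 2 / 1 1 3 / 0 0 0]. Elementwise product with the kernel and sum: 0·1 + 8·1 + 2·-1 + 1·1 + 3·1 + 0·-2 + 0·1.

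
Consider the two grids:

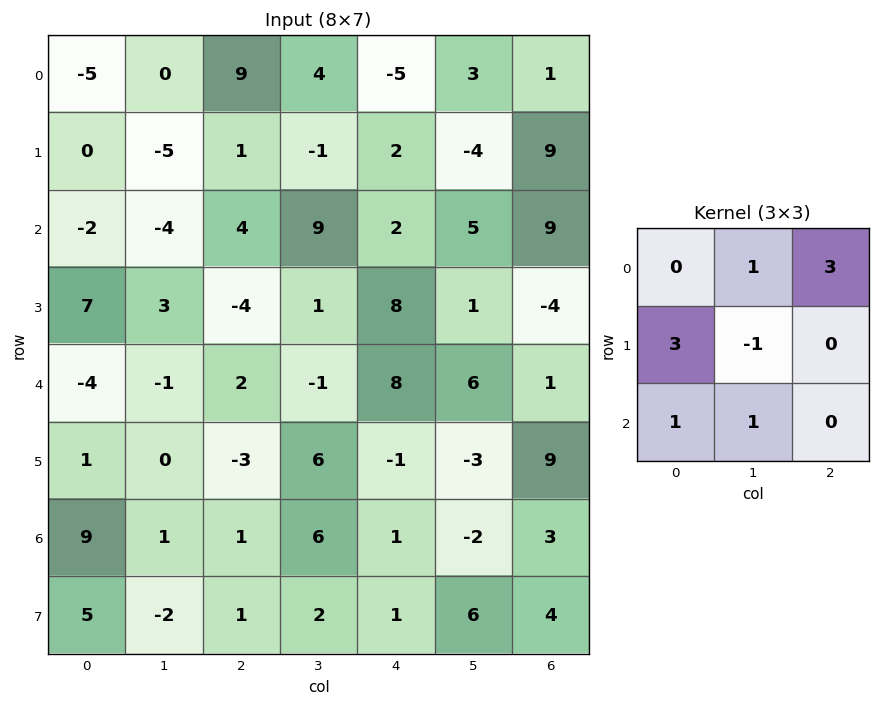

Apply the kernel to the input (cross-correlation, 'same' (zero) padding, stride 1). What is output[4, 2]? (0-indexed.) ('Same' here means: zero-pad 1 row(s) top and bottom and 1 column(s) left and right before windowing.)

The receptive field on the zero-padded input at this output position is [3 -4 1 / -1 2 -1 / 0 -3 6]. Elementwise product with the kernel and sum: -4·1 + 1·3 + -1·3 + 2·-1 + 0·1 + -3·1.

-9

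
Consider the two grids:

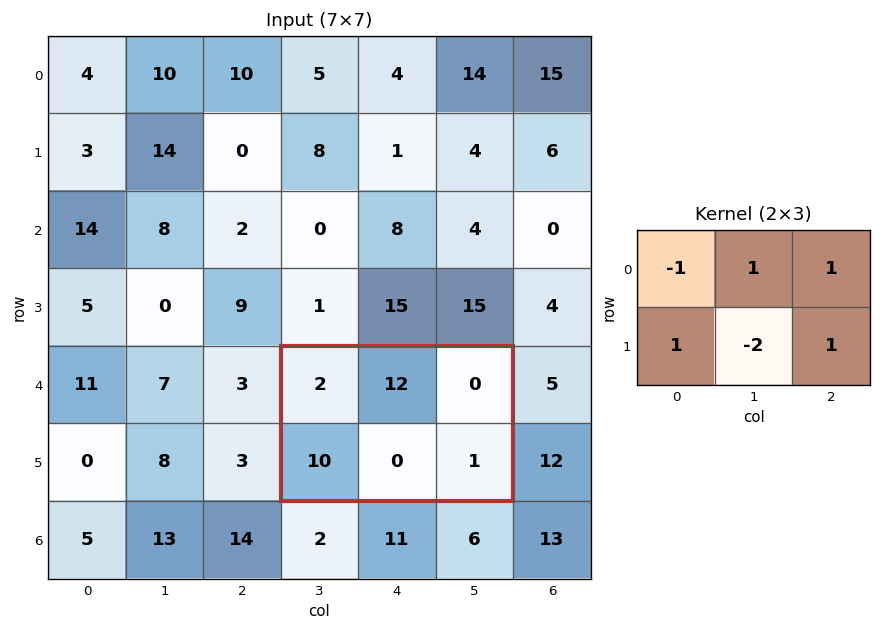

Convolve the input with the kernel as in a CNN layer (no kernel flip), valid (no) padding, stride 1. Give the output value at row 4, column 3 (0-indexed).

21

The receptive field on the input at this output position is [2 12 0 / 10 0 1]. Elementwise product with the kernel and sum: 2·-1 + 12·1 + 0·1 + 10·1 + 0·-2 + 1·1.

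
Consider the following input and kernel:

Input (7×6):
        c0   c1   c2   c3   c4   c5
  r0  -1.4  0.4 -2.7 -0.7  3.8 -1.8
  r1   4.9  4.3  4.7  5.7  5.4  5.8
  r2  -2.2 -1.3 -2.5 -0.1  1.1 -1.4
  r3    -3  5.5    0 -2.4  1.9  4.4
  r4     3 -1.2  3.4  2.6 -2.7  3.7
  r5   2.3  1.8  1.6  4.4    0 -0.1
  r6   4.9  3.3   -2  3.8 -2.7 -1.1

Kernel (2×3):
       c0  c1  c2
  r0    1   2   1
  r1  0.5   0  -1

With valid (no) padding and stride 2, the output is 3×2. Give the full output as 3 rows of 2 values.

Output[0,0]: The receptive field on the input at this output position is [-1.4 0.4 -2.7 / 4.9 4.3 4.7]. Elementwise product with the kernel and sum: -1.4·1 + 0.4·2 + -2.7·1 + 4.9·0.5 + 4.7·-1.
Output[0,1]: The receptive field on the input at this output position is [-2.7 -0.7 3.8 / 4.7 5.7 5.4]. Elementwise product with the kernel and sum: -2.7·1 + -0.7·2 + 3.8·1 + 4.7·0.5 + 5.4·-1.

-5.55 -3.35
-8.8 -3.5
3.55 6.7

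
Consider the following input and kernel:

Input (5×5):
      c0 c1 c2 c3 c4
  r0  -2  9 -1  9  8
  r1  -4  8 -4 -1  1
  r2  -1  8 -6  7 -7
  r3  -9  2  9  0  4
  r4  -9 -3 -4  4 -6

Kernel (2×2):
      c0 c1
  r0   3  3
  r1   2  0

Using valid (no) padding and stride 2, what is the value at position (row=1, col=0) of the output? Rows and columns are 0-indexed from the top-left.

The receptive field on the input at this output position is [-1 8 / -9 2]. Elementwise product with the kernel and sum: -1·3 + 8·3 + -9·2.

3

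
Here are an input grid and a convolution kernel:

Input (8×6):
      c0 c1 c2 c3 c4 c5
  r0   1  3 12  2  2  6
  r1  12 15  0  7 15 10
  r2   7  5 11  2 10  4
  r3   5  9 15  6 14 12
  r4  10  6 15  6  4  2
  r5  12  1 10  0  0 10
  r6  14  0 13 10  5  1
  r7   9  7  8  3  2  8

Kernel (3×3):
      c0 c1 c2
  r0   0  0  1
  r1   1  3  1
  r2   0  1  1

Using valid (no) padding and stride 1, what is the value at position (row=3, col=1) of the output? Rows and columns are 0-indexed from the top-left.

The receptive field on the input at this output position is [9 15 6 / 6 15 6 / 1 10 0]. Elementwise product with the kernel and sum: 6·1 + 6·1 + 15·3 + 6·1 + 10·1 + 0·1.

73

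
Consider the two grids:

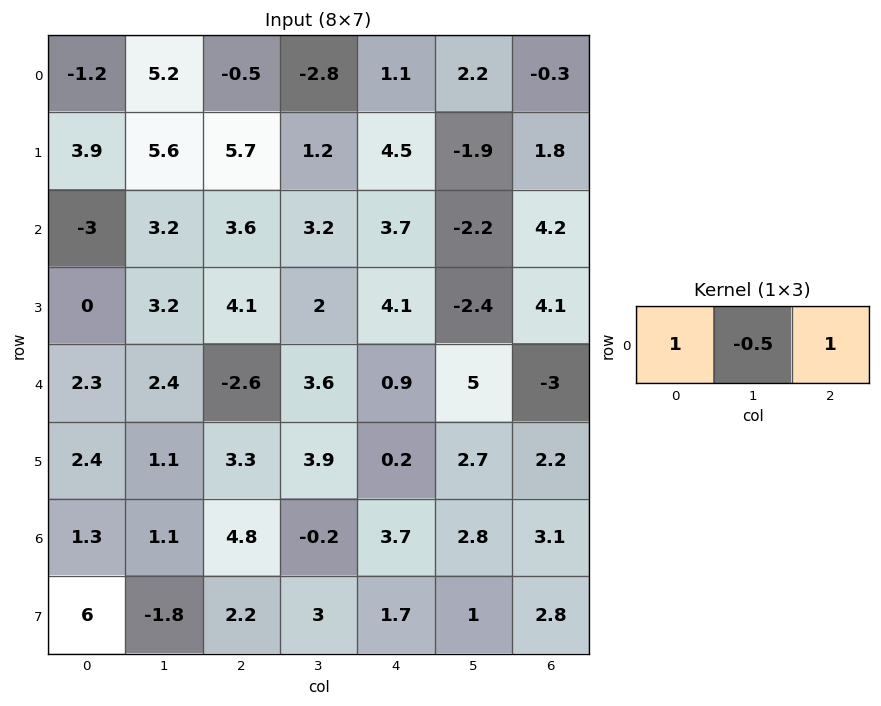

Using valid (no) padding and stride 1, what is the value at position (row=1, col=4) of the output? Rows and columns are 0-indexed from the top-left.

The receptive field on the input at this output position is [4.5 -1.9 1.8]. Elementwise product with the kernel and sum: 4.5·1 + -1.9·-0.5 + 1.8·1.

7.25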